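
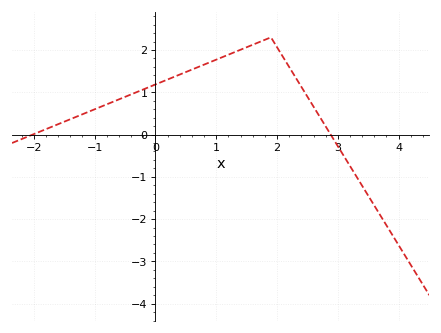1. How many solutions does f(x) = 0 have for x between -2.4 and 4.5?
2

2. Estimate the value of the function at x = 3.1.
-0.5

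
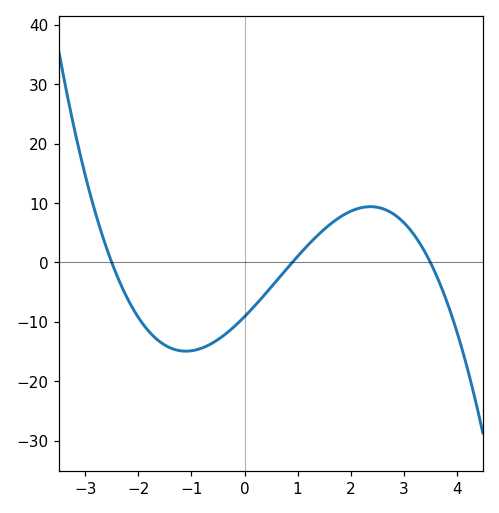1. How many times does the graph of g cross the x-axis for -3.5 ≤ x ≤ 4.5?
3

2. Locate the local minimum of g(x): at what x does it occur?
-1.1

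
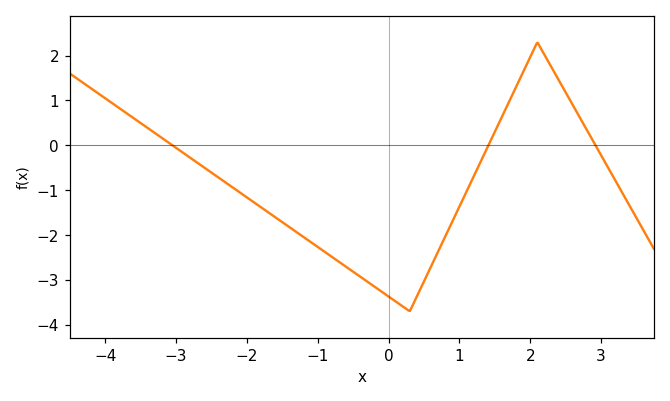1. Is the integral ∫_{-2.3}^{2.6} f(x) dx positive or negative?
negative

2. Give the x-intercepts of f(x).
-3, 1.4, 3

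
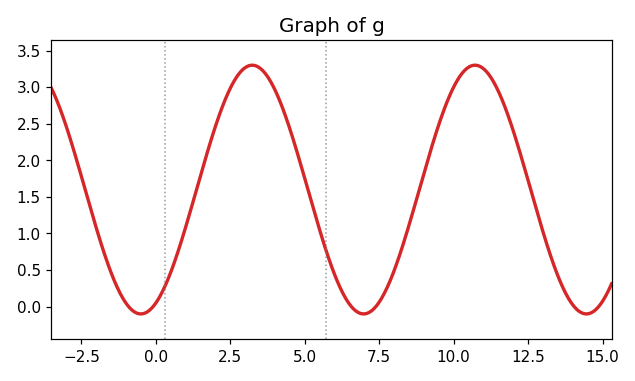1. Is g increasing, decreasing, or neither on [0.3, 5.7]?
neither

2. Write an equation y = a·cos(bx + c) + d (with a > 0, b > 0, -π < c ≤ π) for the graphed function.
y = 1.7cos(0.84x - 2.7) + 1.6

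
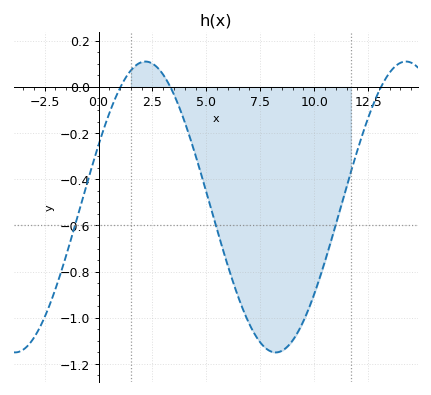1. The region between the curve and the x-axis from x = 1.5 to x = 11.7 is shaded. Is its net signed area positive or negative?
negative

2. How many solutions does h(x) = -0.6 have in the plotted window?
3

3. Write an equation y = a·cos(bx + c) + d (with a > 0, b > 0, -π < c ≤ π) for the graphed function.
y = 0.63cos(0.52x - 1.13) - 0.52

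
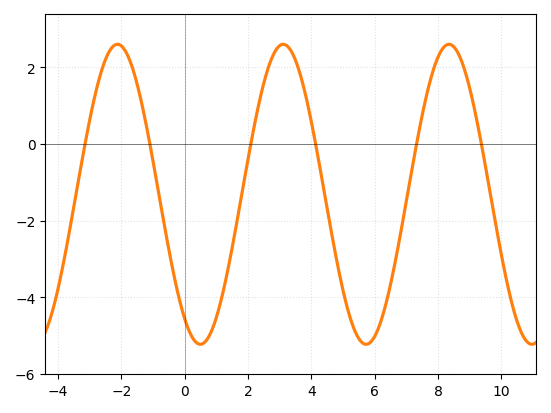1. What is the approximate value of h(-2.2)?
2.6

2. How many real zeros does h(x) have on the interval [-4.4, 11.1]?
6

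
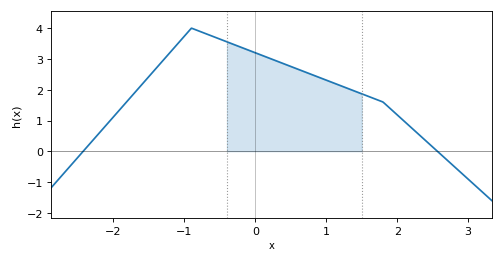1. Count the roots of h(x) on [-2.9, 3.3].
2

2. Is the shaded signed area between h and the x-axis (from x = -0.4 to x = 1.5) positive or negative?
positive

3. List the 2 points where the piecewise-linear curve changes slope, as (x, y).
(-0.9, 4); (1.8, 1.6)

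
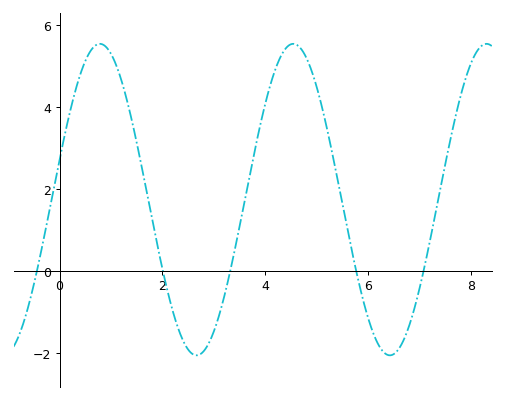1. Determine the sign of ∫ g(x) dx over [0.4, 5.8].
positive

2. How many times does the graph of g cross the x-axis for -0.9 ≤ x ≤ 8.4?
5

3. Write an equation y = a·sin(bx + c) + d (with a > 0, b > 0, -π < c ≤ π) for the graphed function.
y = 3.8sin(1.67x + 0.262) + 1.74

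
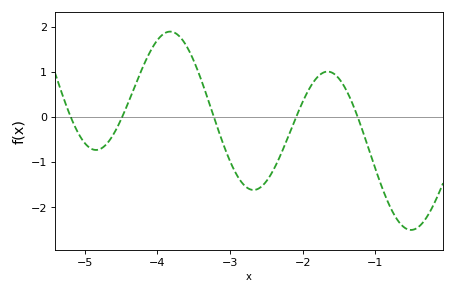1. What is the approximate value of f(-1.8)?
0.886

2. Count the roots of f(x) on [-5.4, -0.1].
5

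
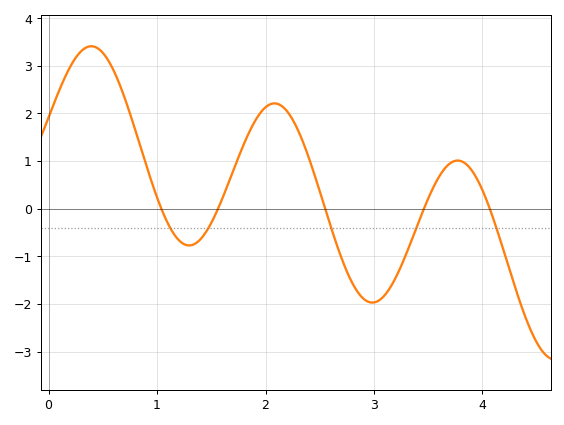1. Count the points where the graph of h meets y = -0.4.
5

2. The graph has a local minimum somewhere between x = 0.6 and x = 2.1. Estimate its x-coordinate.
1.3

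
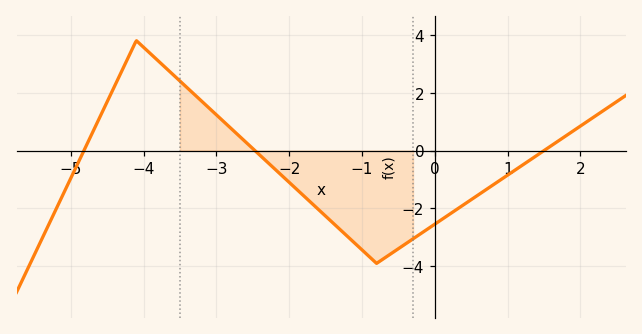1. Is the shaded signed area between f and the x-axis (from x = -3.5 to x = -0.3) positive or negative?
negative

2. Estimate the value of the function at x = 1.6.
0.2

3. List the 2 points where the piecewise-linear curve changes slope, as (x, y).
(-4.1, 3.8); (-0.8, -3.9)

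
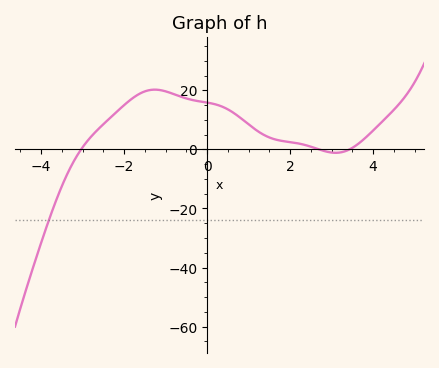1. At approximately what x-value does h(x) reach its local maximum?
-1.2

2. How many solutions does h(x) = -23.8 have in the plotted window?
1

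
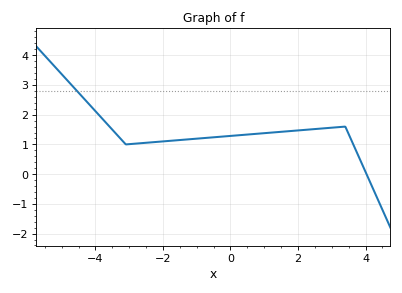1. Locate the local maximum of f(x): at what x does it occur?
3.4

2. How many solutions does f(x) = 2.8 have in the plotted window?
1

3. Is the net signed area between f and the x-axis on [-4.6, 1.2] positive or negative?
positive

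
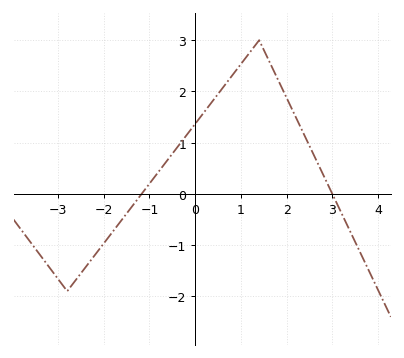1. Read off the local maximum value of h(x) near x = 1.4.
3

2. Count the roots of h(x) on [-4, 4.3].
2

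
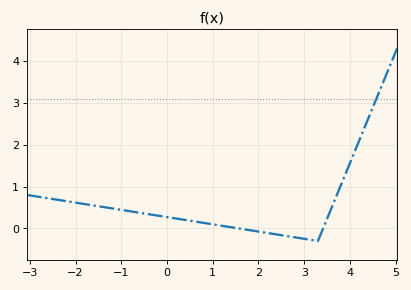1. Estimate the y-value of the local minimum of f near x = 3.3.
-0.3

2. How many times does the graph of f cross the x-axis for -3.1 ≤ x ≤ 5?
2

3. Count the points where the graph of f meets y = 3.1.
1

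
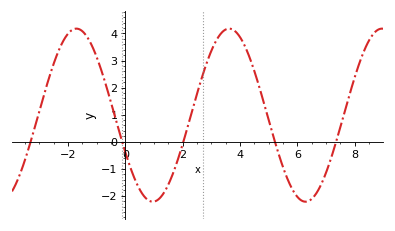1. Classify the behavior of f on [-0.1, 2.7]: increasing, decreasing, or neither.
neither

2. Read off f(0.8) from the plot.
-2.2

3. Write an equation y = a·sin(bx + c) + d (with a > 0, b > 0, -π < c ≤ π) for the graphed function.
y = 3.2sin(1.2x - 2.7) + 0.98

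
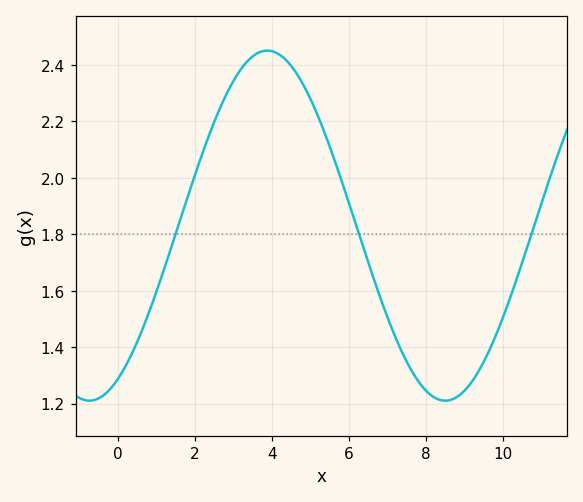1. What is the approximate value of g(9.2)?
1.28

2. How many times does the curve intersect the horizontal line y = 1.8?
3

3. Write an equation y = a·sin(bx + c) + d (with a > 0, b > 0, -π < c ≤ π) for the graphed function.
y = 0.62sin(0.68x - 1.07) + 1.83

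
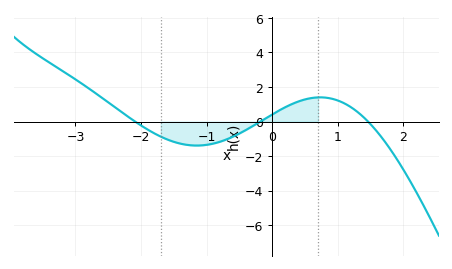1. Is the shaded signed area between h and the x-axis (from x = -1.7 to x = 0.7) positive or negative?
negative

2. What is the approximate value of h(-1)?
-1.35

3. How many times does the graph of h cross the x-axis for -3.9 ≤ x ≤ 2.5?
3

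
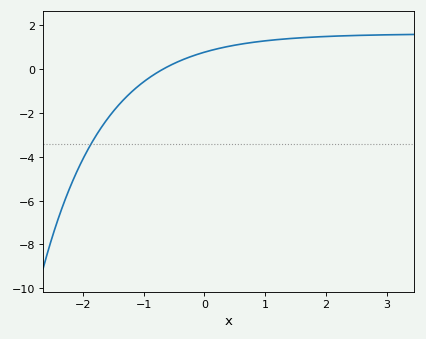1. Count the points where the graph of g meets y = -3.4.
1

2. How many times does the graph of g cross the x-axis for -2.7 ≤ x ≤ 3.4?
1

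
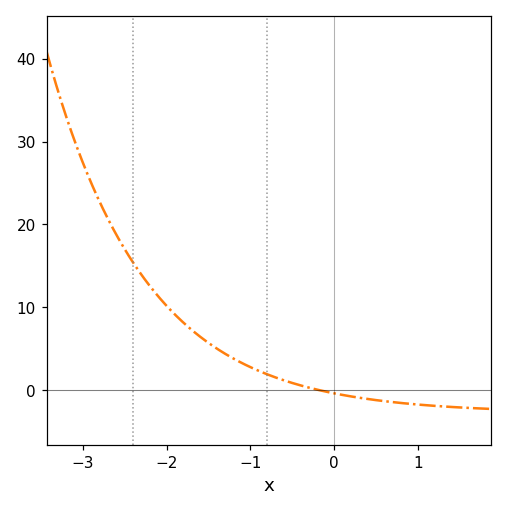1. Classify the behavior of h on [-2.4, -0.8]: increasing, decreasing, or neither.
decreasing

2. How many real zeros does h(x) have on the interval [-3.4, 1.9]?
1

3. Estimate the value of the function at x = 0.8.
-1.54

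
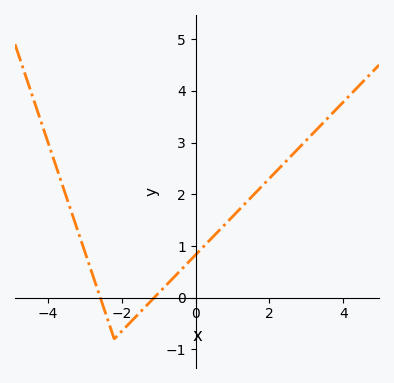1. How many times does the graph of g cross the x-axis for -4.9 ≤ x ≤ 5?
2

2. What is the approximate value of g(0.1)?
0.9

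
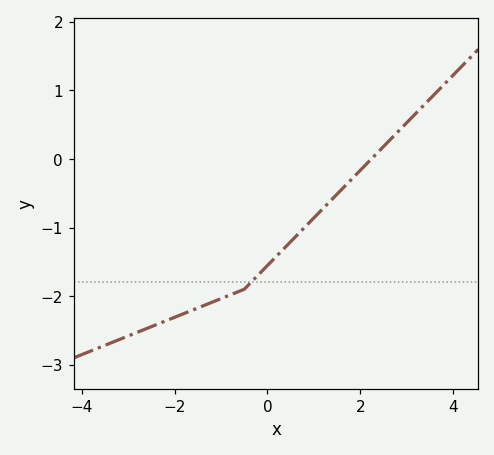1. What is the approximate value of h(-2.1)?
-2.3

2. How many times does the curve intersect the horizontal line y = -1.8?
1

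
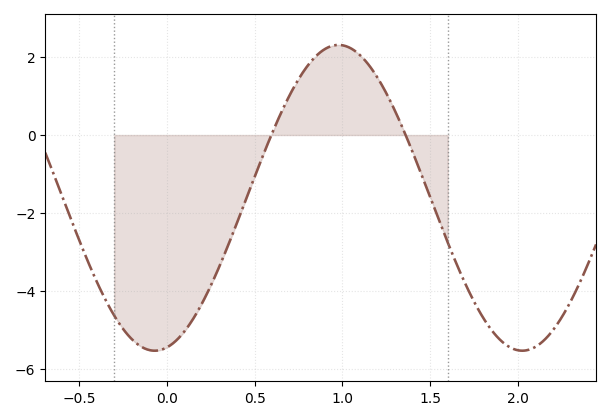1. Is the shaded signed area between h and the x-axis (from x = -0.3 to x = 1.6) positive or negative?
negative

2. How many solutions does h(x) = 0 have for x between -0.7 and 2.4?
2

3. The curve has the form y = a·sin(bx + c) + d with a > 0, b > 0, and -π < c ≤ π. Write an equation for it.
y = 3.92sin(3x - 1.4) - 1.61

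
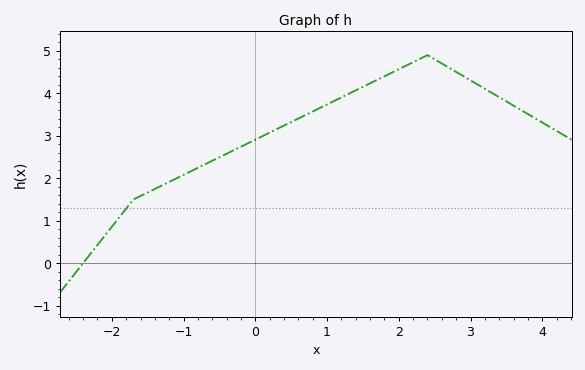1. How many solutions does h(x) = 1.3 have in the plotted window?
1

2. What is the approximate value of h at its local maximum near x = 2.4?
4.9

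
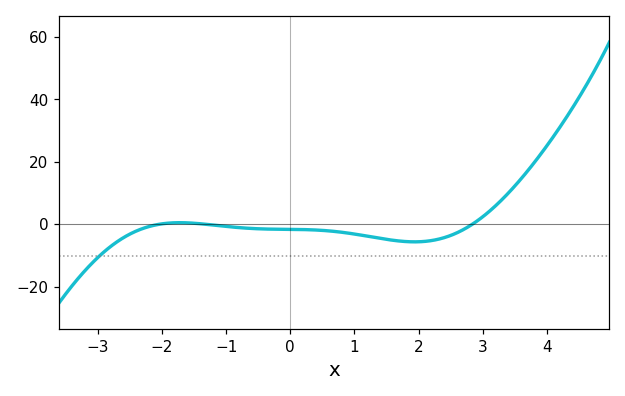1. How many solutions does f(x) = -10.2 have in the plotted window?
1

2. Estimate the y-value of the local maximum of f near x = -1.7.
0.467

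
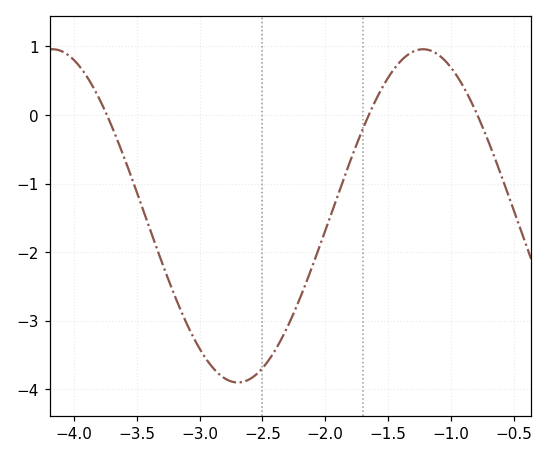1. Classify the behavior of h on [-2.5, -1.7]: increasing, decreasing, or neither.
increasing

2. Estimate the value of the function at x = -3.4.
-1.64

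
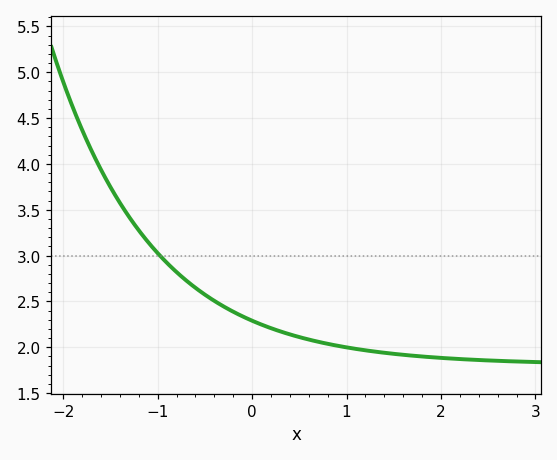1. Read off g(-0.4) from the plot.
2.51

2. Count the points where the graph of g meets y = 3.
1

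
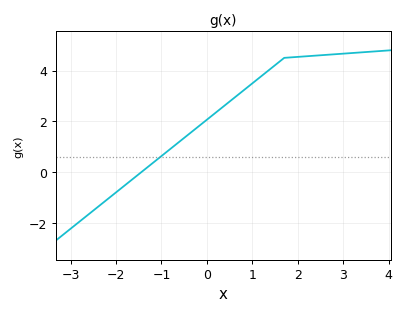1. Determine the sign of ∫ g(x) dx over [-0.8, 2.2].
positive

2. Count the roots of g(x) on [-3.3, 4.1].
1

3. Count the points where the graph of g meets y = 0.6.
1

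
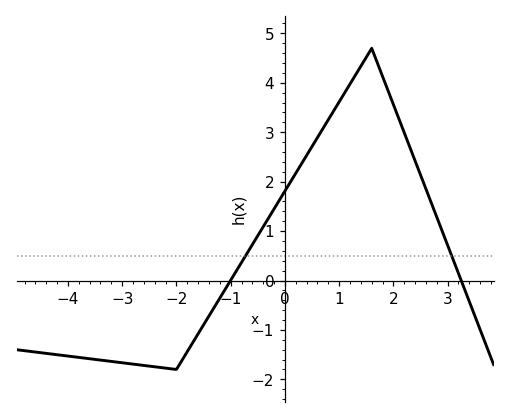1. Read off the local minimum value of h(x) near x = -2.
-1.8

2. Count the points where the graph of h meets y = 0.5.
2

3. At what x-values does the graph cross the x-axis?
-1, 3.2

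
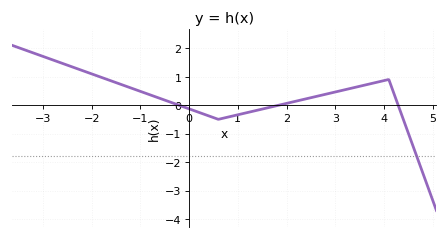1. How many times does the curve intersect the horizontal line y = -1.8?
1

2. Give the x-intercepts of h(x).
-0.2, 1.8, 4.2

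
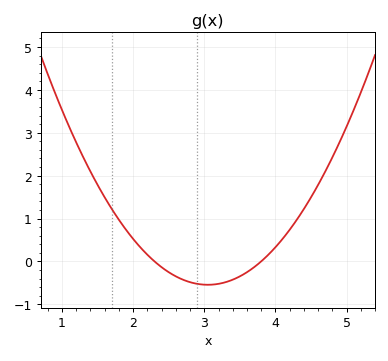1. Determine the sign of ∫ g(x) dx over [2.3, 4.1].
negative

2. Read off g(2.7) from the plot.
-0.427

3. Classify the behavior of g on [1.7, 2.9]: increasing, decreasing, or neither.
decreasing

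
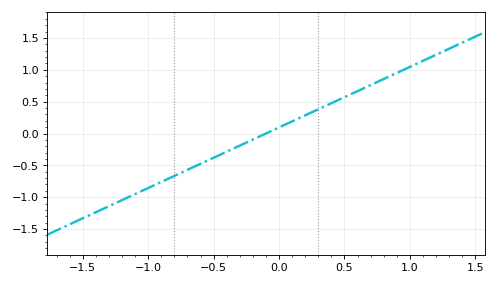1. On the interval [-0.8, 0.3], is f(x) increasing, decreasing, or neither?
increasing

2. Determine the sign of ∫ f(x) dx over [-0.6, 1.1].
positive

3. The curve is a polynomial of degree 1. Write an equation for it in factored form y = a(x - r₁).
y = 0.95(x + 0.1)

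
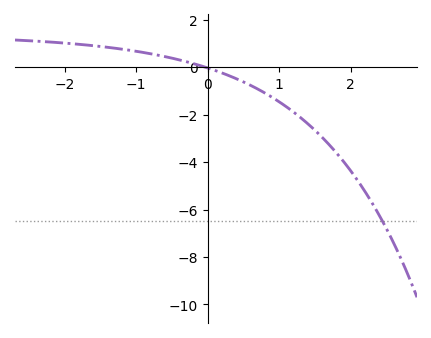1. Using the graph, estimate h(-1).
0.672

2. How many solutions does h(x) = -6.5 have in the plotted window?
1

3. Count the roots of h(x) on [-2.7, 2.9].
1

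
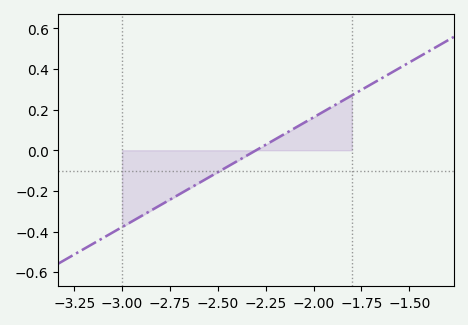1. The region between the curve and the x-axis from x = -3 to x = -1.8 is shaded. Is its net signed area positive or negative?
negative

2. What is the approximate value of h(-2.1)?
0.1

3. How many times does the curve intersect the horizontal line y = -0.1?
1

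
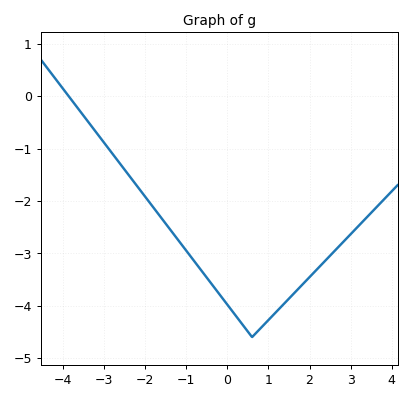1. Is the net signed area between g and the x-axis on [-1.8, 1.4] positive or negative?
negative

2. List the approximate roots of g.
-3.8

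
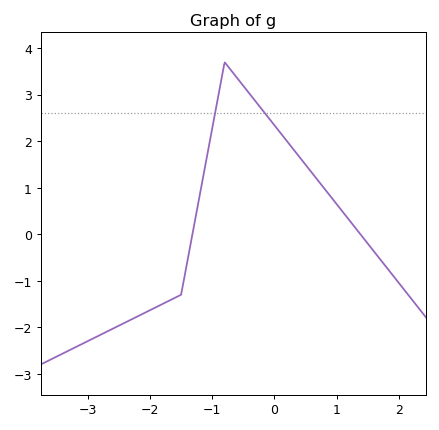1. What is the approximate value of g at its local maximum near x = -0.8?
3.7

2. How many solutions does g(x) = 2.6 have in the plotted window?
2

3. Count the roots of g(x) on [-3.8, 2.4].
2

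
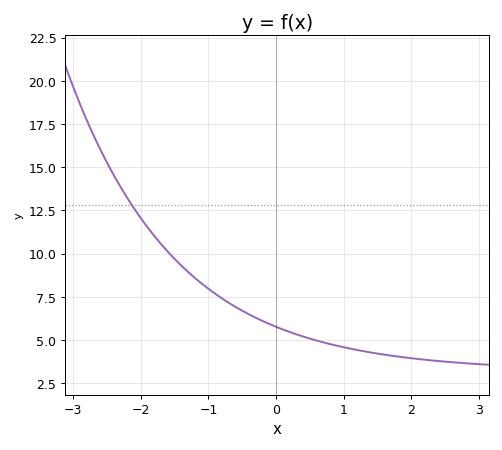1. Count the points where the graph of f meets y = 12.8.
1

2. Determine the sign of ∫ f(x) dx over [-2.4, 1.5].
positive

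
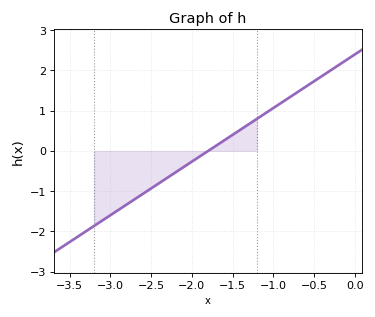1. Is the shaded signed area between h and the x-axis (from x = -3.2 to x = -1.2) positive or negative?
negative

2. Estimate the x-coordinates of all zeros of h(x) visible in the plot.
-1.8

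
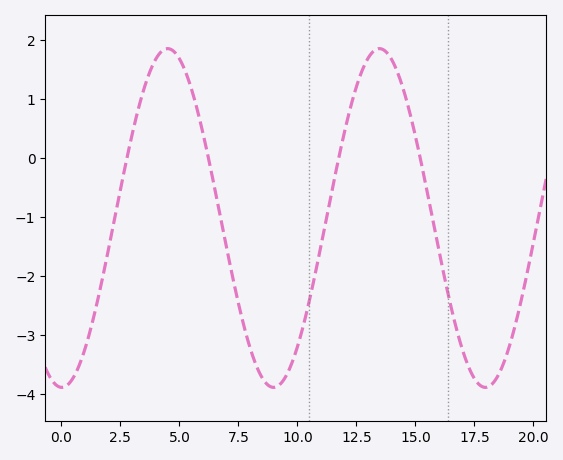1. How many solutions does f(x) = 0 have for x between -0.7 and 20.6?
4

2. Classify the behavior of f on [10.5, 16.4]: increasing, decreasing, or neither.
neither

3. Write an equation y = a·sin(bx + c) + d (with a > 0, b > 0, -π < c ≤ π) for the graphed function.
y = 2.87sin(0.7x - 1.58) - 1.02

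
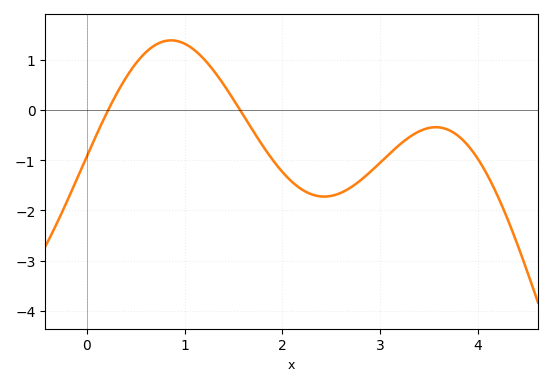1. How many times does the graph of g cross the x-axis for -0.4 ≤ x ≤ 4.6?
2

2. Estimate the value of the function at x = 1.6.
-0.103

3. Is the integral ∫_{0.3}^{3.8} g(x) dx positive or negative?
negative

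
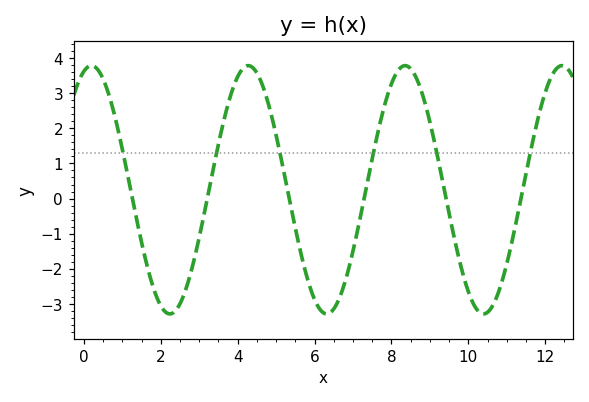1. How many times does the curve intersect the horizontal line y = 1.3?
6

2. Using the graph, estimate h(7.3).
0.1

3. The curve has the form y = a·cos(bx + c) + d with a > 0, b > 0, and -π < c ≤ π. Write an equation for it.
y = 3.54cos(1.5x - 0.3) + 0.25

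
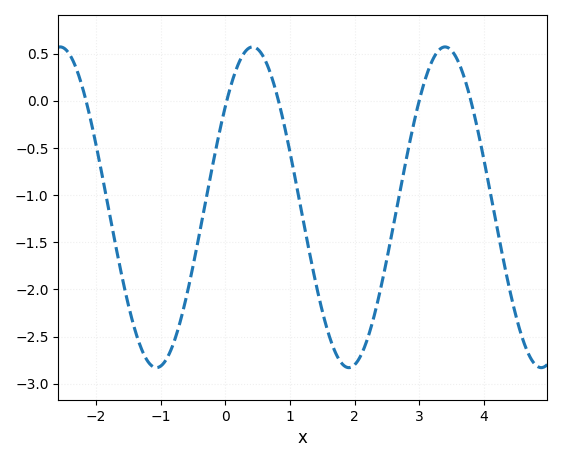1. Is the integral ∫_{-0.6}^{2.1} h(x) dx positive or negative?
negative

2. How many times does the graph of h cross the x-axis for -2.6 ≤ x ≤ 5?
5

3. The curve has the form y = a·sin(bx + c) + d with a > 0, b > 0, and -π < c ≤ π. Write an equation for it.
y = 1.7sin(2.11x + 0.682) - 1.13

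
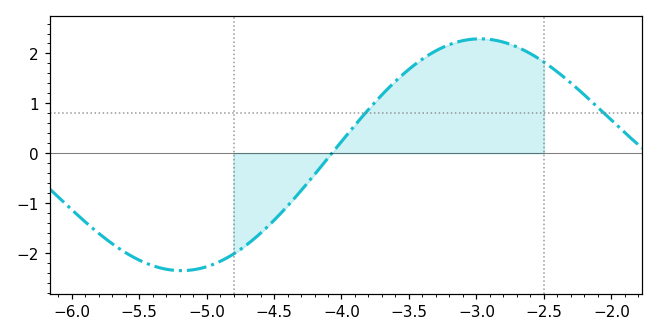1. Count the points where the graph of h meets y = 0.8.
2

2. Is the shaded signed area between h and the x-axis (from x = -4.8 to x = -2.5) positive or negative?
positive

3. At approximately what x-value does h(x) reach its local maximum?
-2.97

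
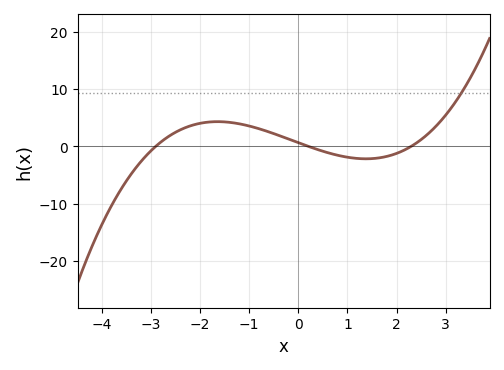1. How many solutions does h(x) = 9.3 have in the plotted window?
1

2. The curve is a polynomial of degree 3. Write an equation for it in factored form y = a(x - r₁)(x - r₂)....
y = 0.47(x + 2.9)(x - 0.2)(x - 2.3)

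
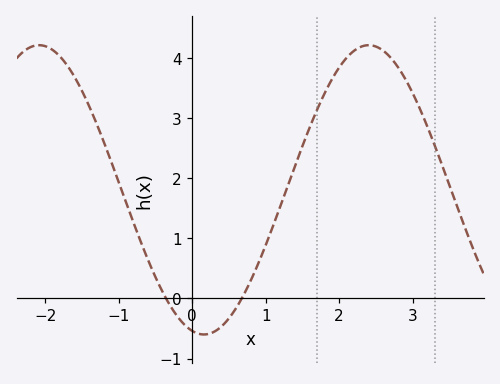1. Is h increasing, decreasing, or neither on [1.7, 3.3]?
neither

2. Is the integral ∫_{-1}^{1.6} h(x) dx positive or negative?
positive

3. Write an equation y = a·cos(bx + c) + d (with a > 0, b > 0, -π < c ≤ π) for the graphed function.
y = 2.41cos(1.4x + 2.92) + 1.81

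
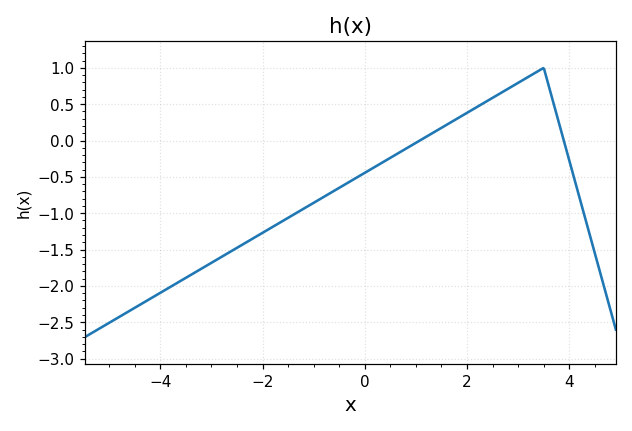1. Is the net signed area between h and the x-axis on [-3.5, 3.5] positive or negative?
negative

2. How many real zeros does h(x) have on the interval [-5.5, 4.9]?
2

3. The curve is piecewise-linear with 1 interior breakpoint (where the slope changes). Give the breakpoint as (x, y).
(3.5, 1)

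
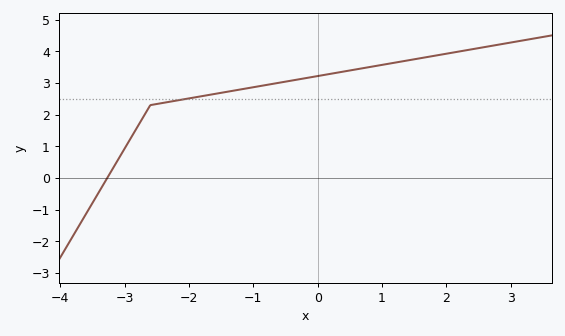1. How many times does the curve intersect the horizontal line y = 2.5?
1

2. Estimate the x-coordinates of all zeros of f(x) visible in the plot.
-3.2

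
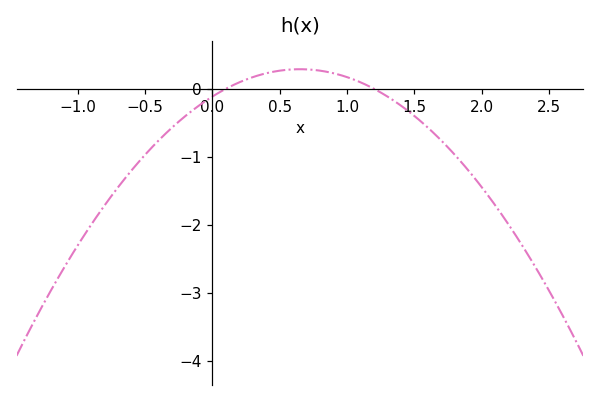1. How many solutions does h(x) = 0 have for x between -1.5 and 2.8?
2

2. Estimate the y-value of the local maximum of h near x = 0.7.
0.3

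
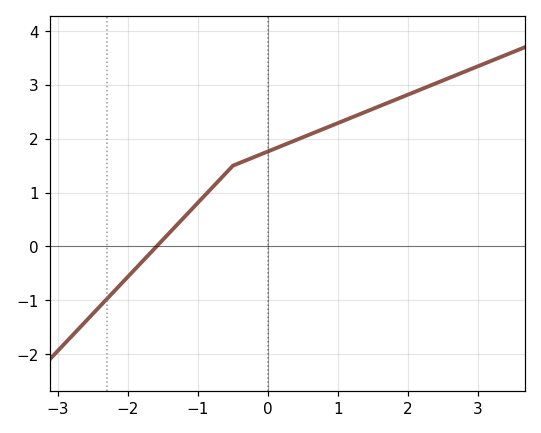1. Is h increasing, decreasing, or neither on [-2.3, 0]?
increasing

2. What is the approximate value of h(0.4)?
2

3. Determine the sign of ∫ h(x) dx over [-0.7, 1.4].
positive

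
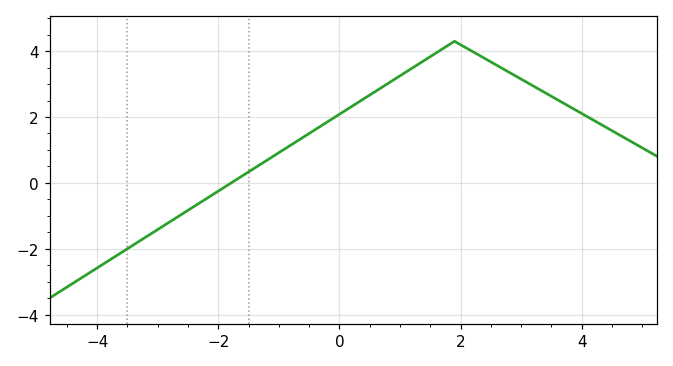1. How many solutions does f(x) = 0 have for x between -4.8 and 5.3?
1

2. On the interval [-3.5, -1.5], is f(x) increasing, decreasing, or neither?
increasing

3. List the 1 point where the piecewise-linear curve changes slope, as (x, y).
(1.9, 4.3)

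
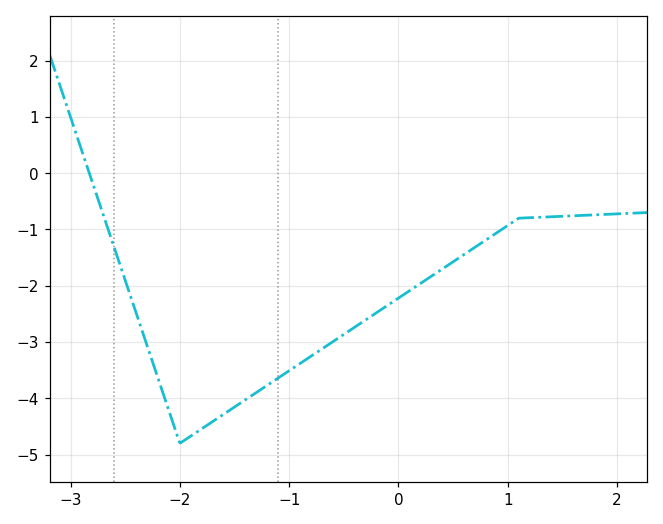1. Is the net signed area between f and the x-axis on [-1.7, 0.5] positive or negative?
negative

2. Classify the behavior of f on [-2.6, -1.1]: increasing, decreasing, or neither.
neither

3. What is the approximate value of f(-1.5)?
-4.15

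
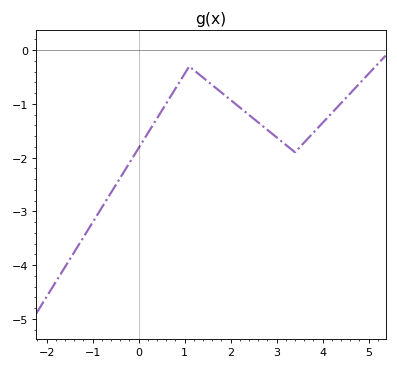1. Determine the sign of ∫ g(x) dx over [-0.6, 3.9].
negative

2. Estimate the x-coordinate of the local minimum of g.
3.4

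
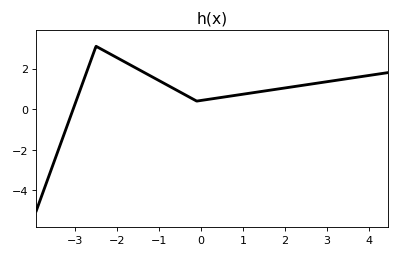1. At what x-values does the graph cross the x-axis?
-3.04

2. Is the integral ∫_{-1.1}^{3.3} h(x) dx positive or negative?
positive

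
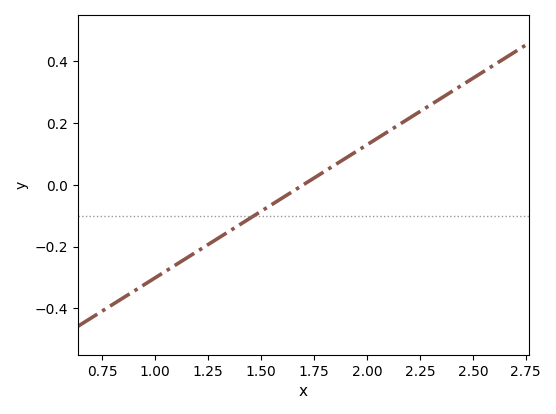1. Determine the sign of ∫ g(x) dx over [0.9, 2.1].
negative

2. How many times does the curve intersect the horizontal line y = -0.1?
1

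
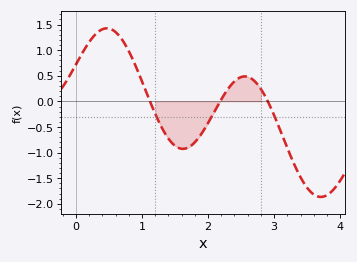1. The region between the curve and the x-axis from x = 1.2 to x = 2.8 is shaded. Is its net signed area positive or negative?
negative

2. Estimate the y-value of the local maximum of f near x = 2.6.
0.5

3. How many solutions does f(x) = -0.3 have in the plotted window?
3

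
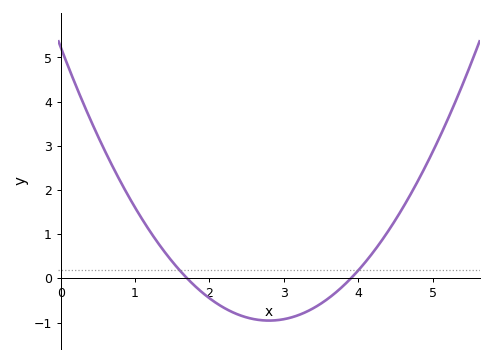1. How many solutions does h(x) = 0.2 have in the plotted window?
2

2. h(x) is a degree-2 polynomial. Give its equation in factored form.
y = 0.79(x - 1.7)(x - 3.9)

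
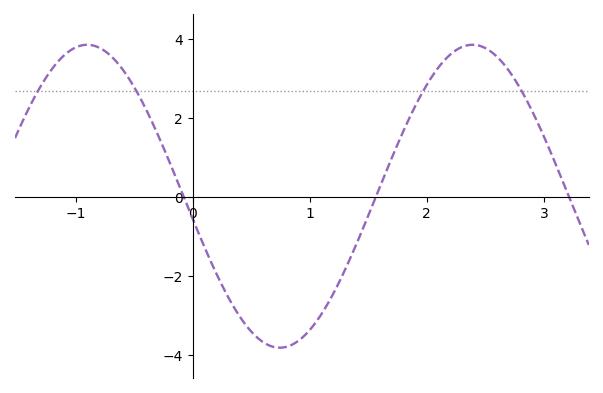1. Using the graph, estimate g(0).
-0.551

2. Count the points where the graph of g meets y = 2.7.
4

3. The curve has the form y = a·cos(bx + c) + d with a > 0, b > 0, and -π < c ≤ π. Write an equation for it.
y = 3.84cos(1.91x + 1.72) + 0.02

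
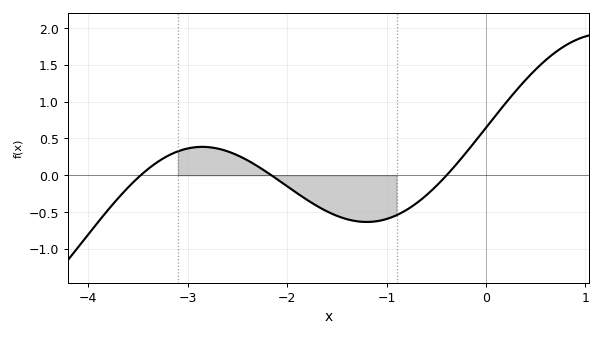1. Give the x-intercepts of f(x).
-3.5, -2.2, -0.4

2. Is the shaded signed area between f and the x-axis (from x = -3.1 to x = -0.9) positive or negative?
negative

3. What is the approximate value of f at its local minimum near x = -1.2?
-0.65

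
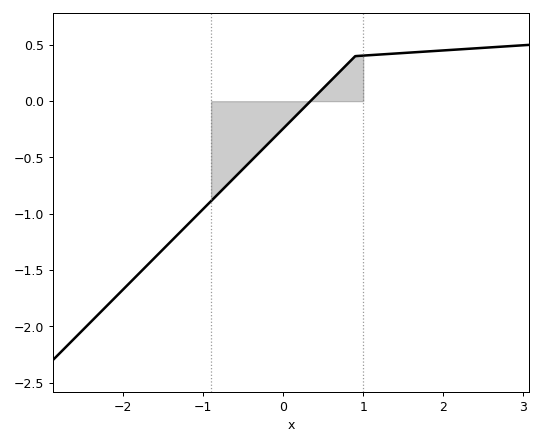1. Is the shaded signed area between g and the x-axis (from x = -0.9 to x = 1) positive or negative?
negative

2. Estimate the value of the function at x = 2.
0.451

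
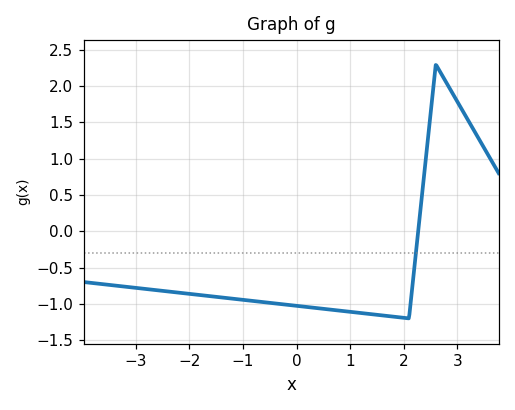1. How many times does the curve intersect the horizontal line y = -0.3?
1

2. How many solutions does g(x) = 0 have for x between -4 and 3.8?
1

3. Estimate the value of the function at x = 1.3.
-1.15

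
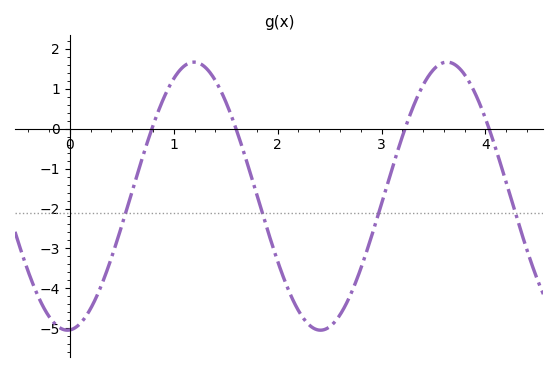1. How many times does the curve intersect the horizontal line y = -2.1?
4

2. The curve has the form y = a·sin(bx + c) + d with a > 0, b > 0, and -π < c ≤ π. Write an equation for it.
y = 3.36sin(2.6x - 1.5) - 1.69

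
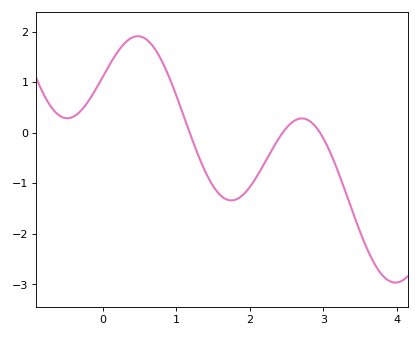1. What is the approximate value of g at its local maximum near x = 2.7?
0.3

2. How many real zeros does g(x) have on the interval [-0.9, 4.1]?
3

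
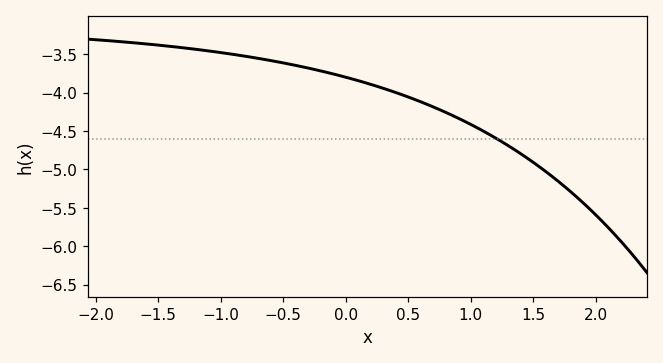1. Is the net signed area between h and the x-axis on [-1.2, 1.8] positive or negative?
negative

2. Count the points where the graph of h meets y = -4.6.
1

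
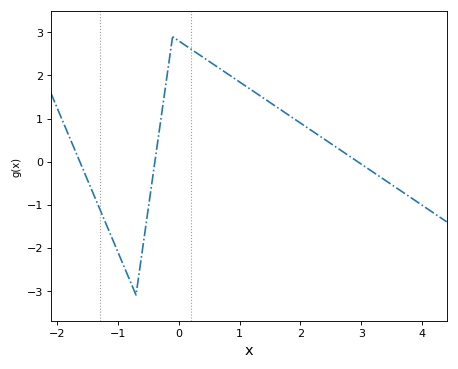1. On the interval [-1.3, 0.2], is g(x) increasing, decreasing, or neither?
neither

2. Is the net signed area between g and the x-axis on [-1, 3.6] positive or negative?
positive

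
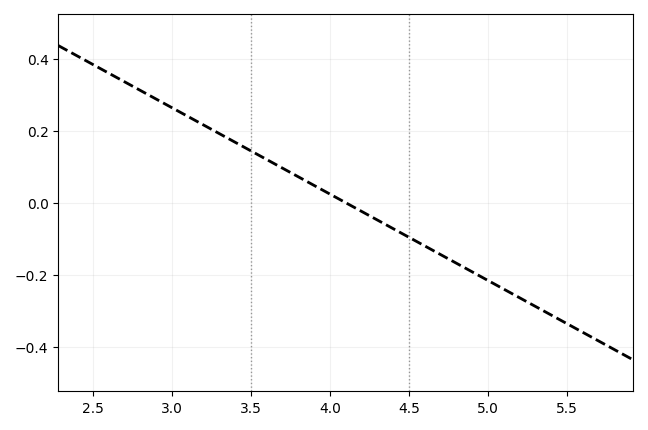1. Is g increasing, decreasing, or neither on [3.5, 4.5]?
decreasing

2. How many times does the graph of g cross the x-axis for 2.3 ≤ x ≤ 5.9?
1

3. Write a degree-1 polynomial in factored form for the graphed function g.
y = -0.24(x - 4.1)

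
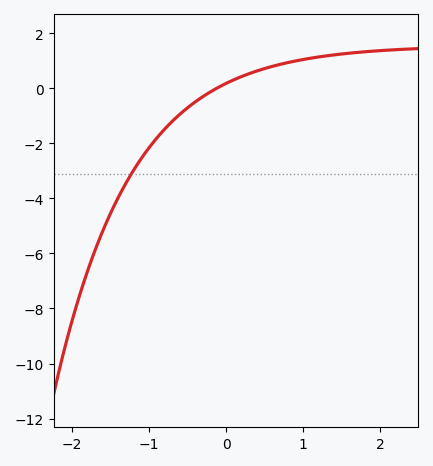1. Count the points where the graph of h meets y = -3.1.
1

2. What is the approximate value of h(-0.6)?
-1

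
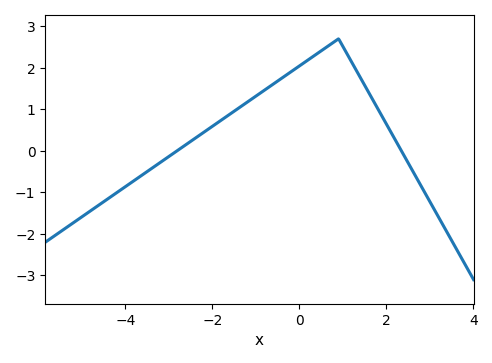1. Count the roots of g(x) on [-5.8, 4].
2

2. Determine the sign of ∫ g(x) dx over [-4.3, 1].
positive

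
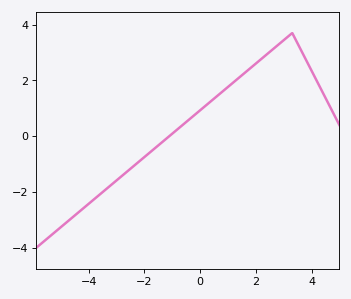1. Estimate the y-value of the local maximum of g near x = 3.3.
3.6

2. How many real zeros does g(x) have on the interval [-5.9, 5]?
1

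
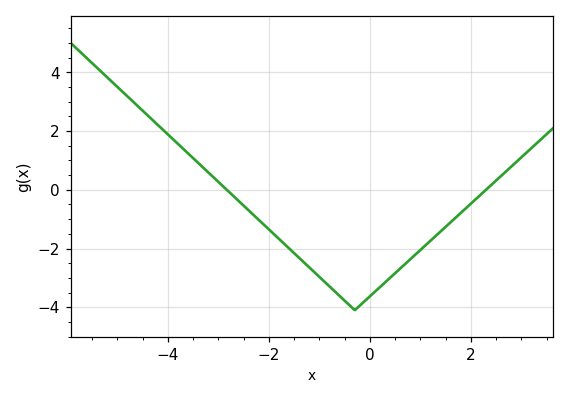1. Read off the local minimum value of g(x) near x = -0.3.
-4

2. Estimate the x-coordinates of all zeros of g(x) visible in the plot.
-2.8, 2.2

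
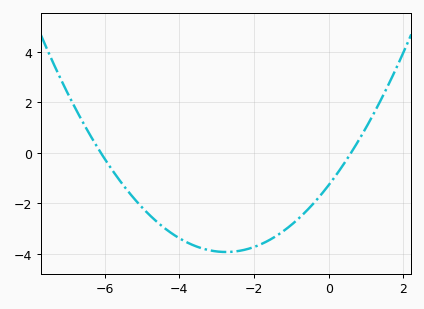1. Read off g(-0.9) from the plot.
-2.8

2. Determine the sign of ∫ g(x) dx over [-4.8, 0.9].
negative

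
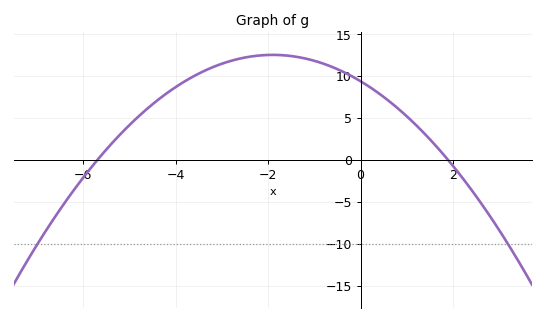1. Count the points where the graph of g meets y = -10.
2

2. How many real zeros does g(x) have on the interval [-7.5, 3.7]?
2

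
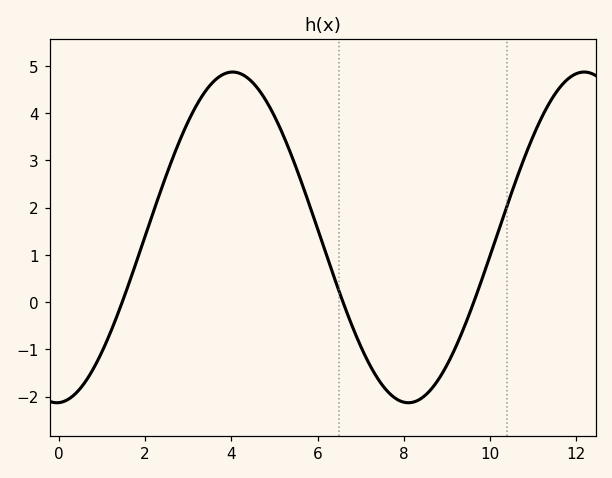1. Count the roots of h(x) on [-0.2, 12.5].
3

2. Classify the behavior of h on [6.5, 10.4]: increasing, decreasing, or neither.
neither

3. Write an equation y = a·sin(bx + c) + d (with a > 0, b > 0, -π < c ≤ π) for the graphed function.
y = 3.5sin(0.77x - 1.5) + 1.37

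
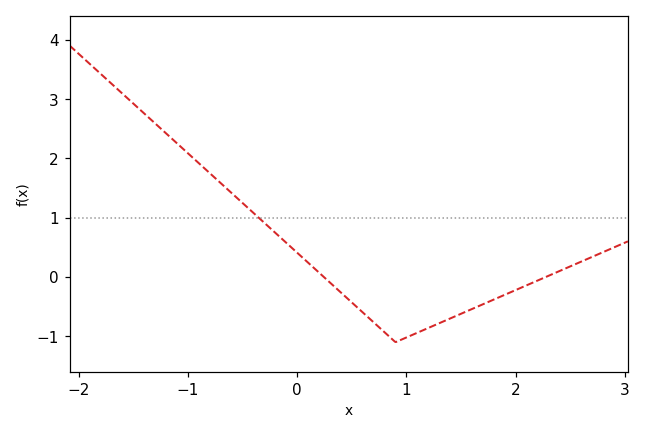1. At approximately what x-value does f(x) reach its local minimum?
0.902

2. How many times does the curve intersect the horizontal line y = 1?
1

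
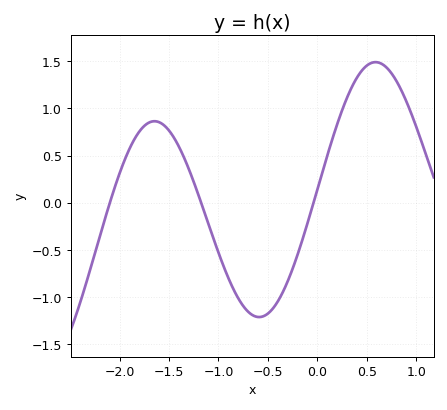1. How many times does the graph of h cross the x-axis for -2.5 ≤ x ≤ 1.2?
3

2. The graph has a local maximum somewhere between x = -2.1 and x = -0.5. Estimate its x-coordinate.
-1.65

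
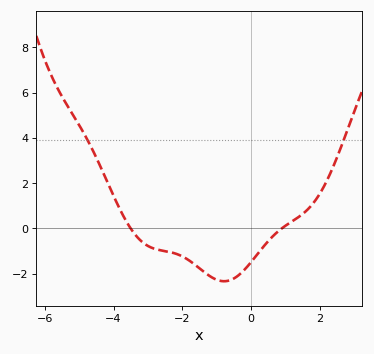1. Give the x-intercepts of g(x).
-3.6, 0.8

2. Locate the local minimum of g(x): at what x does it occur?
-0.8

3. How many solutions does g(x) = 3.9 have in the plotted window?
2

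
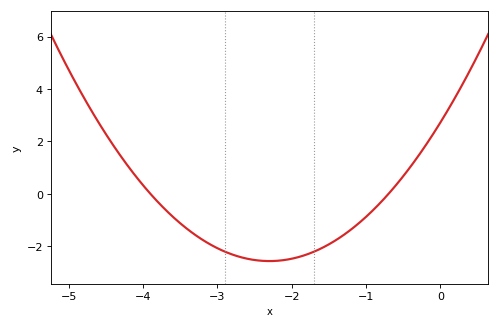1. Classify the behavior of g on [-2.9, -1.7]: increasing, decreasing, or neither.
neither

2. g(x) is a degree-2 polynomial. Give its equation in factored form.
y = 1(x + 3.9)(x + 0.7)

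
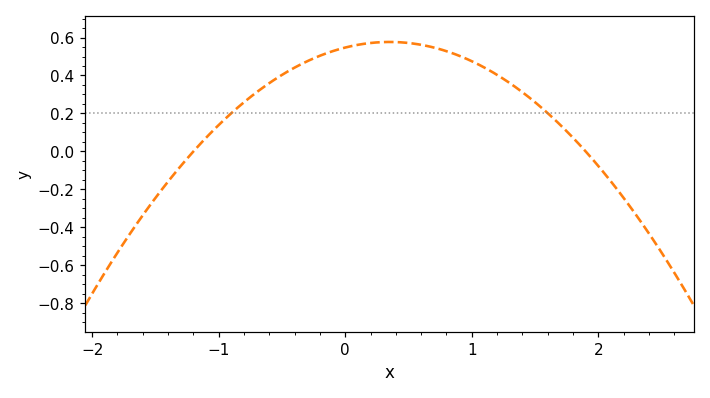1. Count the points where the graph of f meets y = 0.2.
2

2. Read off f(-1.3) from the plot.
-0.077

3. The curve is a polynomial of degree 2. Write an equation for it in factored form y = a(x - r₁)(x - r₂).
y = -0.24(x + 1.2)(x - 1.9)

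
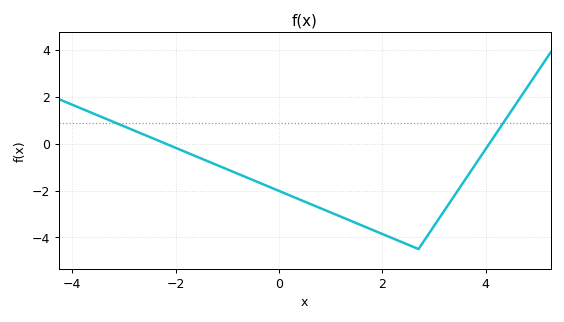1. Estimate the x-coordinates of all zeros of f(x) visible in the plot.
-2.19, 4.07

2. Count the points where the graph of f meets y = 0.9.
2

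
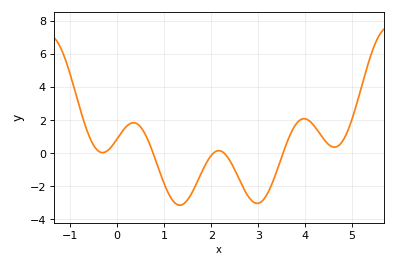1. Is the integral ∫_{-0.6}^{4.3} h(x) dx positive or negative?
negative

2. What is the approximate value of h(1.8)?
-1.14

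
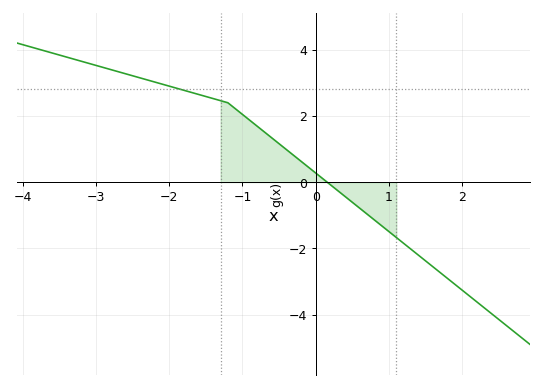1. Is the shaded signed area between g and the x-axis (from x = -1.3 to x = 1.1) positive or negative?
positive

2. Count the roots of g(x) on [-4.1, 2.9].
1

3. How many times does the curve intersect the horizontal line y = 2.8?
1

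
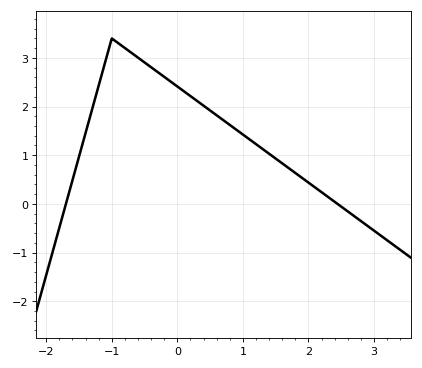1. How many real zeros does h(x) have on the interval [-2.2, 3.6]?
2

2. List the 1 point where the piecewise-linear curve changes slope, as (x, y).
(-1, 3.4)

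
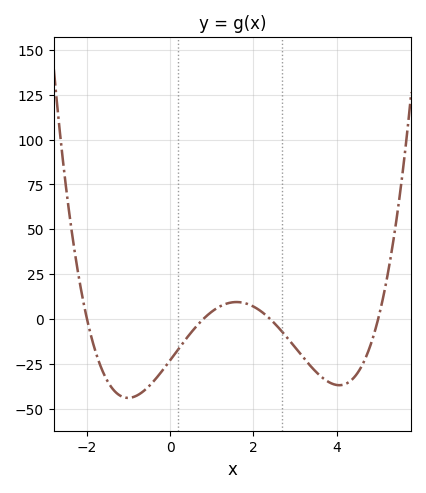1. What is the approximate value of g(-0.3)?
-32.1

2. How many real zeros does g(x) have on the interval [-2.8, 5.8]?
4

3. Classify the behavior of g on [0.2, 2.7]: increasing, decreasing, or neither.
neither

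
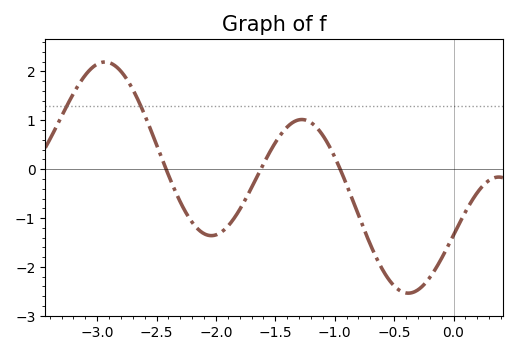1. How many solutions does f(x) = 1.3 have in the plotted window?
2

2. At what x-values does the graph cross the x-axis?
-2.42, -1.62, -0.954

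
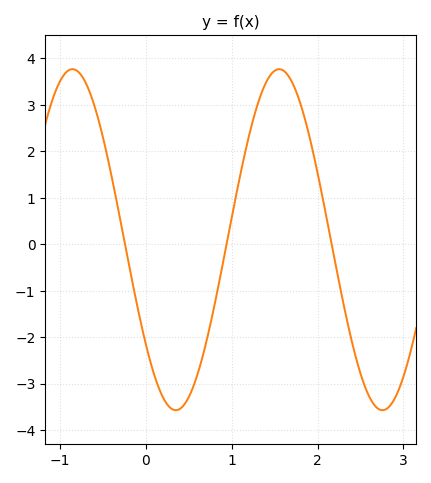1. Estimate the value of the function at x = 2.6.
-3.3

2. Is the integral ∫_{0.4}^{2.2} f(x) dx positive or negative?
positive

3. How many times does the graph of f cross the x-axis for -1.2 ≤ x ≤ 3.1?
3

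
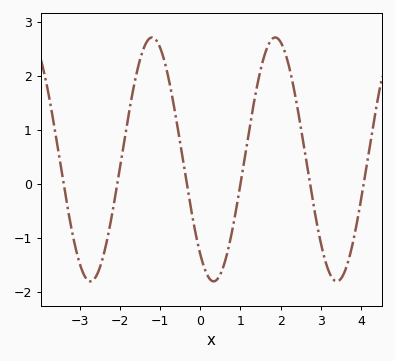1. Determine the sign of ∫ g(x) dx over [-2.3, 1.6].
positive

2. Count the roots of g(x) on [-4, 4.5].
6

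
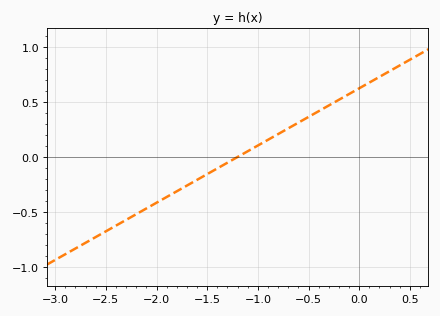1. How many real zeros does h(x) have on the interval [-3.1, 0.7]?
1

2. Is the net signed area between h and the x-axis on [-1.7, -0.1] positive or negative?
positive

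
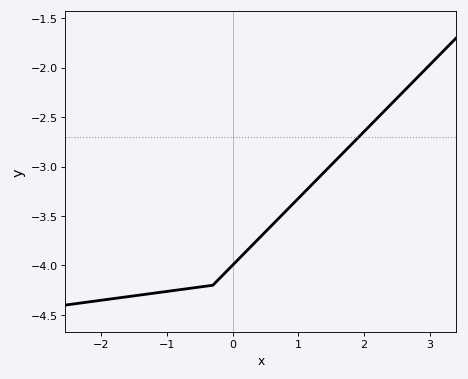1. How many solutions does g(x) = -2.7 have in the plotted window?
1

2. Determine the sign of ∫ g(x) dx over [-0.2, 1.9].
negative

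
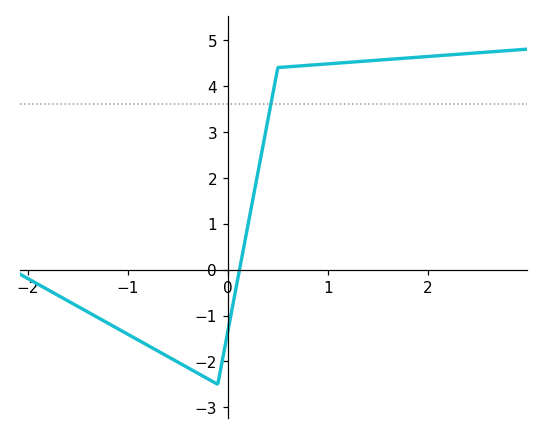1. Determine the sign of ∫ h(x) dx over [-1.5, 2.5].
positive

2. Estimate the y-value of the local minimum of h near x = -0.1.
-2.5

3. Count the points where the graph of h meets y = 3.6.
1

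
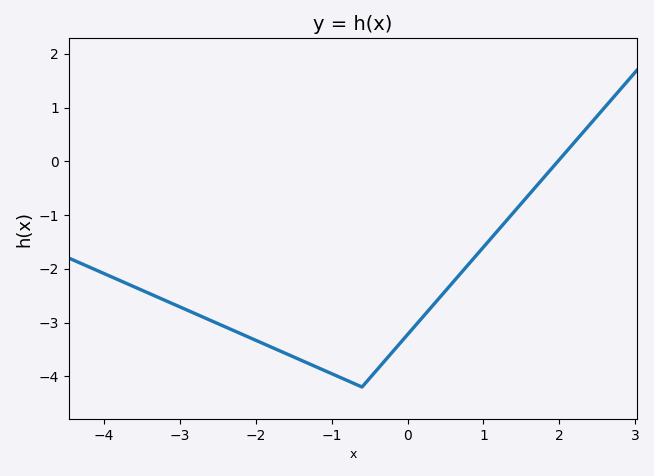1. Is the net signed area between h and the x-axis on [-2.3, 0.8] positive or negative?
negative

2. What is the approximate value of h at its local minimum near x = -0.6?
-4.2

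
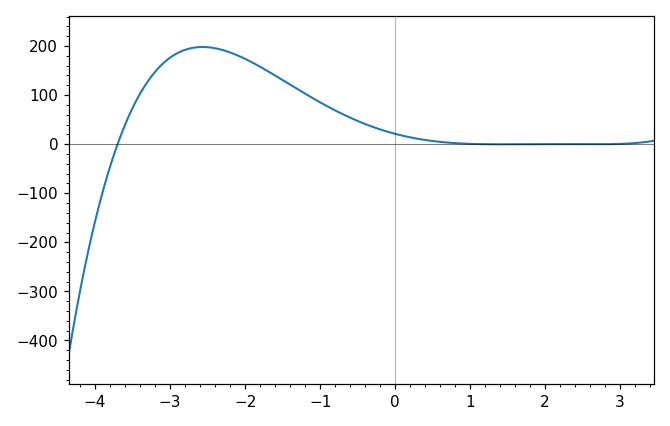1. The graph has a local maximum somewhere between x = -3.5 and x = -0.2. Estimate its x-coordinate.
-2.6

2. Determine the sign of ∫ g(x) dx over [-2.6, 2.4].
positive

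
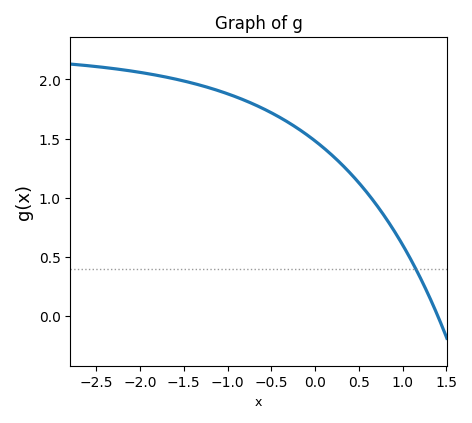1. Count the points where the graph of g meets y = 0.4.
1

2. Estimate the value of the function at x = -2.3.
2.09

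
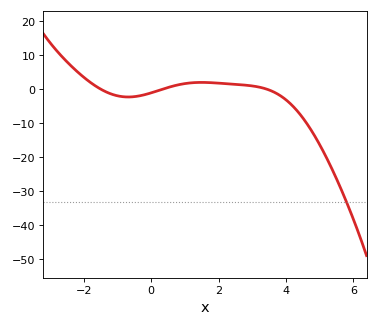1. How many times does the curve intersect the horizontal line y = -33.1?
1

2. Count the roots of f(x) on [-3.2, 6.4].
3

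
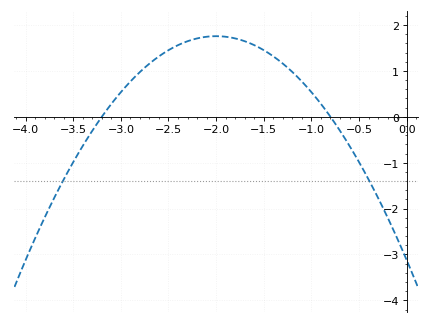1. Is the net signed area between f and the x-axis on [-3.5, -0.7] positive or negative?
positive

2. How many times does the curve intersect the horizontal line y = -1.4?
2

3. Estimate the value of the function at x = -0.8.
0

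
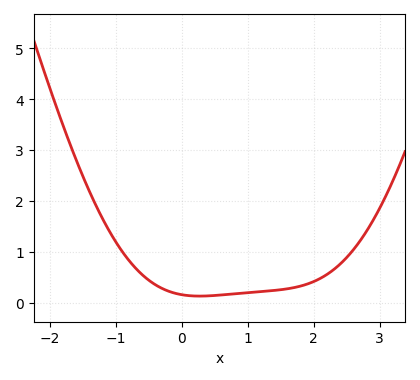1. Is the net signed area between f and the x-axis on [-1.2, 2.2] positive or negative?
positive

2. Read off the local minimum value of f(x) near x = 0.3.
0.1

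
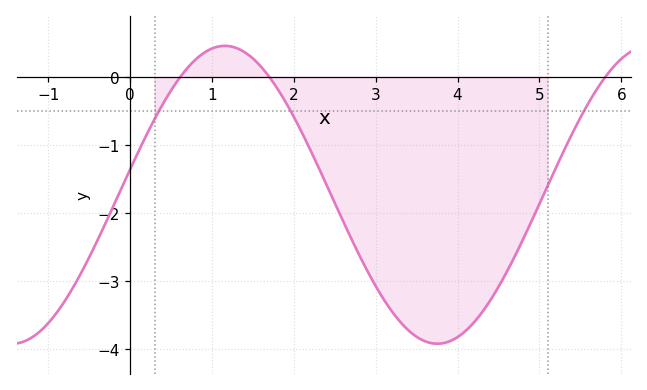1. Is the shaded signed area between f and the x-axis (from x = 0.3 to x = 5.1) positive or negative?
negative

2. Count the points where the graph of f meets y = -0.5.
3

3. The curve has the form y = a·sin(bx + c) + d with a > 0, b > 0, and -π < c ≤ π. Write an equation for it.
y = 2.19sin(1.21x + 0.172) - 1.73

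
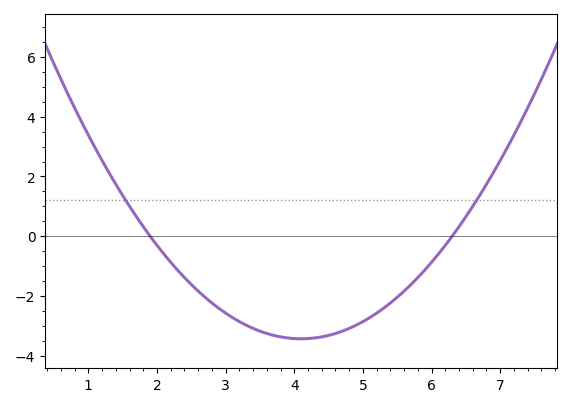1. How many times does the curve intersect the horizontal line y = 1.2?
2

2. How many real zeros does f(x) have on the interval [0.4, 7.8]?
2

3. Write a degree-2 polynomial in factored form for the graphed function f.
y = 0.71(x - 1.9)(x - 6.3)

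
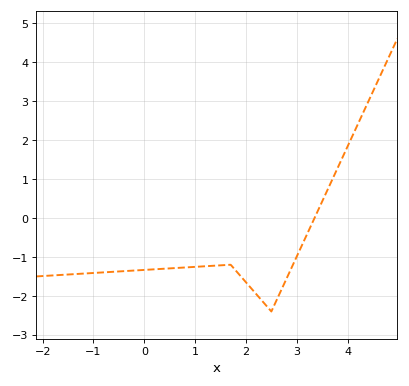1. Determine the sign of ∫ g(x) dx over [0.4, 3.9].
negative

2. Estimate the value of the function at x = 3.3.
-0.1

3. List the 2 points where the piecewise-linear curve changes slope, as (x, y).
(1.7, -1.2); (2.5, -2.4)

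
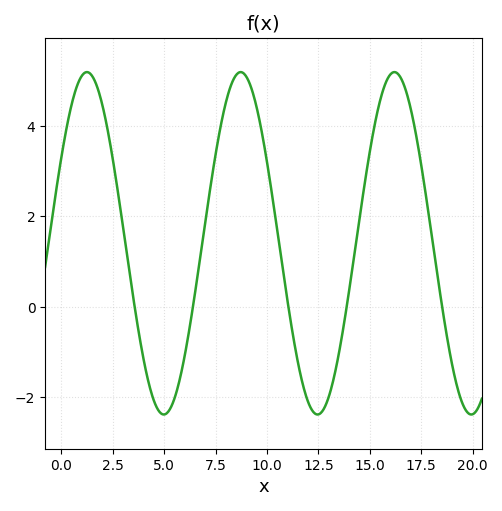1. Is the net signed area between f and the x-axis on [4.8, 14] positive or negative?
positive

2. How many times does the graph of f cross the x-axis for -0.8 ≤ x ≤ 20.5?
5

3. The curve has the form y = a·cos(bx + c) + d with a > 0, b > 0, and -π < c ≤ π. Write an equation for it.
y = 3.78cos(0.84x - 1) + 1.4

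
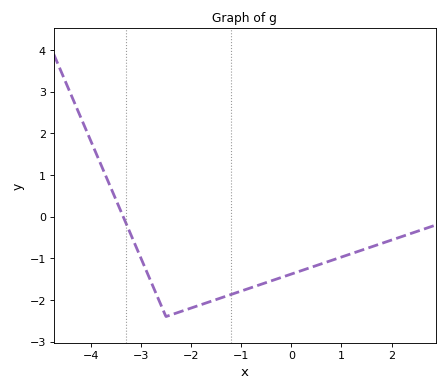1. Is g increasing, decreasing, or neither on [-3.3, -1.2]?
neither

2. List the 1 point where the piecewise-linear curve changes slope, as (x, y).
(-2.5, -2.4)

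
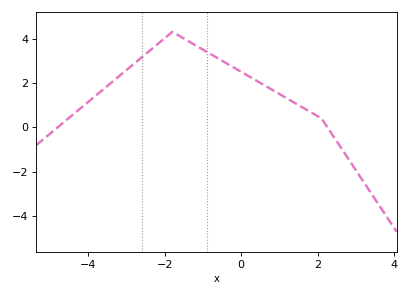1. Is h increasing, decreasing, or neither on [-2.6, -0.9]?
neither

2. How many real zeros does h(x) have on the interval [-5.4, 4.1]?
2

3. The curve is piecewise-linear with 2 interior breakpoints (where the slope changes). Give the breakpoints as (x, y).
(-1.8, 4.3); (2.1, 0.4)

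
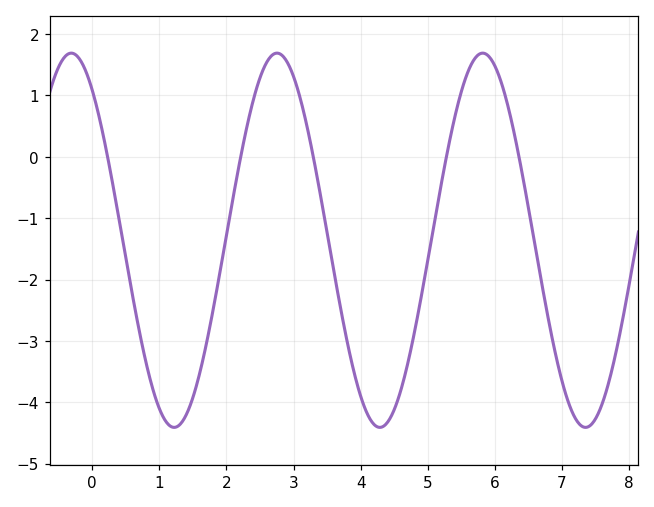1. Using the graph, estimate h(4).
-3.9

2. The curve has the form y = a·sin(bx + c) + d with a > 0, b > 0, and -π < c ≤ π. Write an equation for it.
y = 3.05sin(2x + 2.2) - 1.36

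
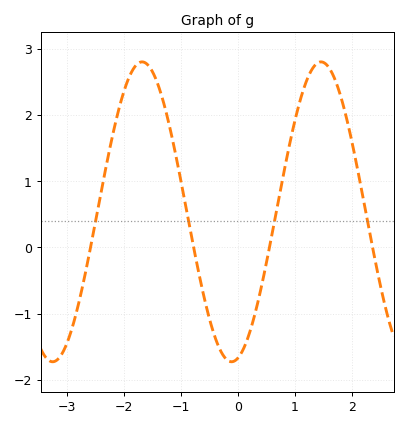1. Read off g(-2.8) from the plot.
-0.867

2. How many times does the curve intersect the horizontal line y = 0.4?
4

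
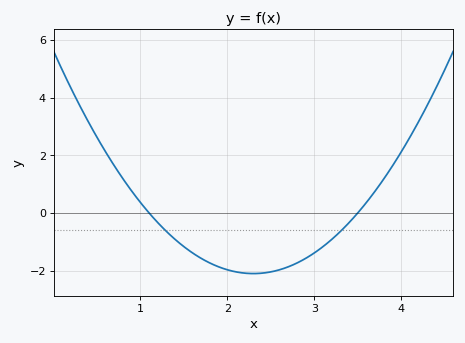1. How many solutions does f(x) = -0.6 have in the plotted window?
2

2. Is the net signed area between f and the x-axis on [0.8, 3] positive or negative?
negative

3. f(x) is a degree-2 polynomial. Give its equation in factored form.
y = 1.46(x - 1.1)(x - 3.5)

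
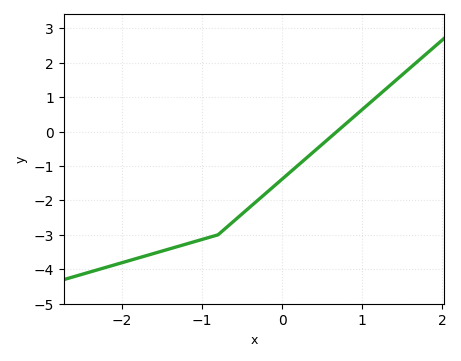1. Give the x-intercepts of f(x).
0.7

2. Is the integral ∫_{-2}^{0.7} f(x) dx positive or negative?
negative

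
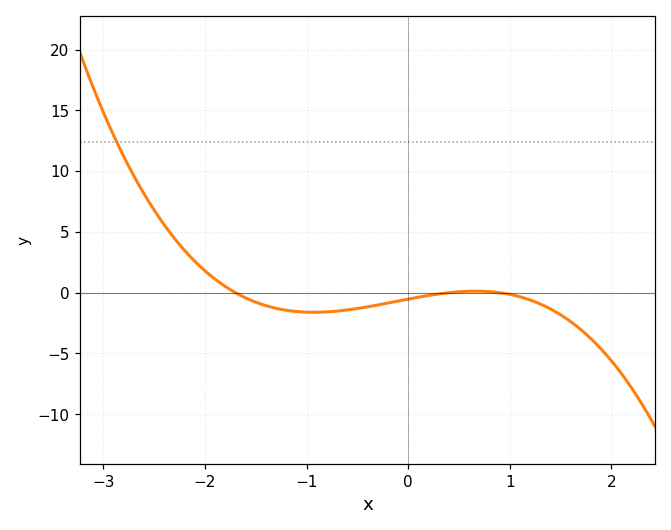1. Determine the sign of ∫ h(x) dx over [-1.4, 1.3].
negative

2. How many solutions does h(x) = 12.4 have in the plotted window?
1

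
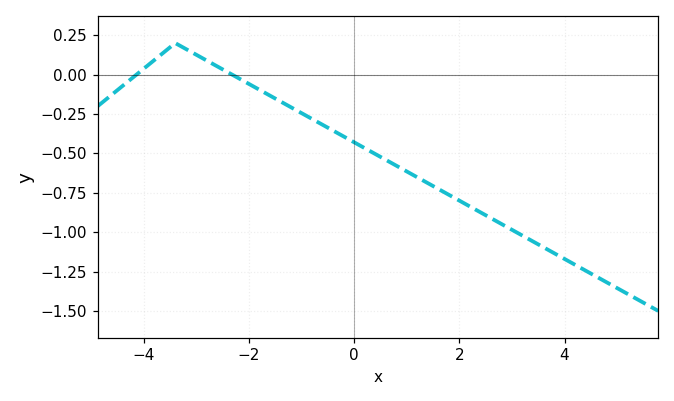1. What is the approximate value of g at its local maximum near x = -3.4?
0.2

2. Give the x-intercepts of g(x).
-4.2, -2.4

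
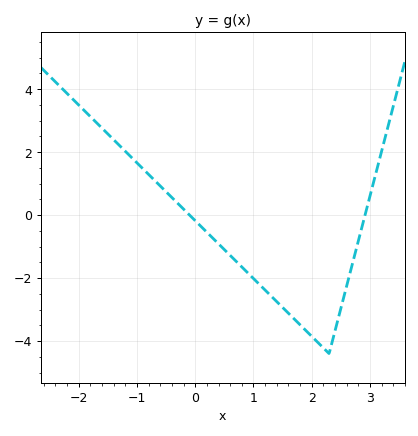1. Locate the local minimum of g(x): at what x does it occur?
2.3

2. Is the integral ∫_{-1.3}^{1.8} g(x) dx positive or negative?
negative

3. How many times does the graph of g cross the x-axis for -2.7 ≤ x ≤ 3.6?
2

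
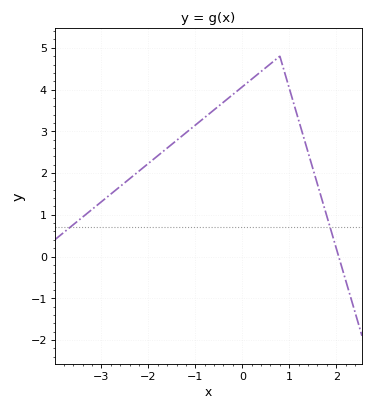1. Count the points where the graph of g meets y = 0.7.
2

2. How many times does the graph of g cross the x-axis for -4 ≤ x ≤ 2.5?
1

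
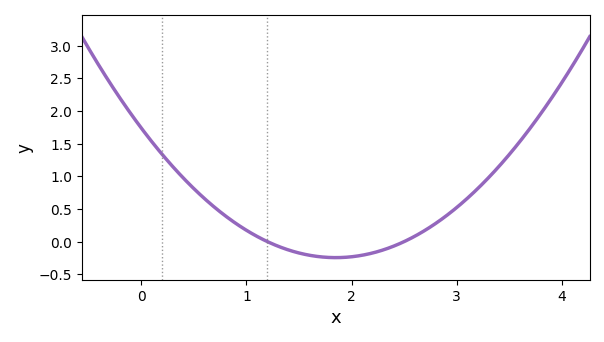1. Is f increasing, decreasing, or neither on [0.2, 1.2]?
decreasing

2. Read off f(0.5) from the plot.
0.812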